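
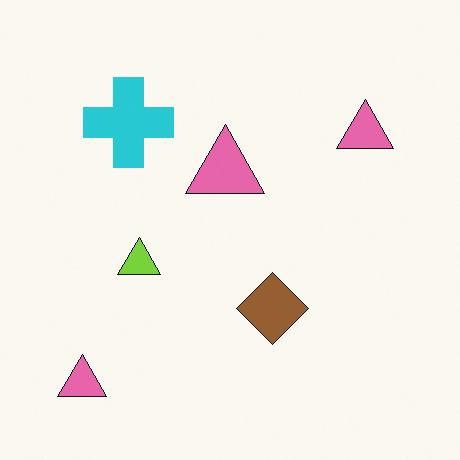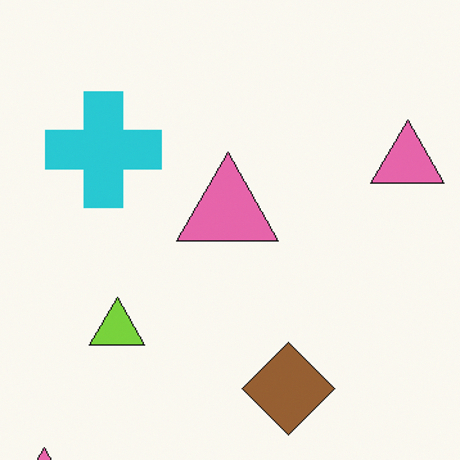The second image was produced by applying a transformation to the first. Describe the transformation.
The second image is the first cropped to a modestly smaller region and rescaled.

The visible shapes are larger and the field of view is narrower; shapes near the original edges may be partly or wholly outside the frame — a crop-and-rescale.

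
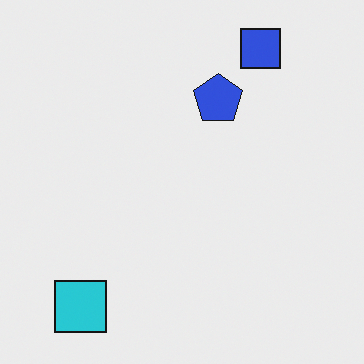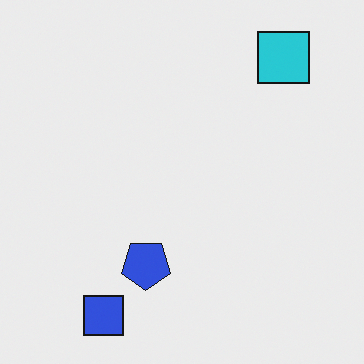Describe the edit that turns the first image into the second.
This is the original image rotated 180°.

The cyan square sits in the bottom-left of the first image and the top-right of the second — consistent with a whole-image 180° rotation.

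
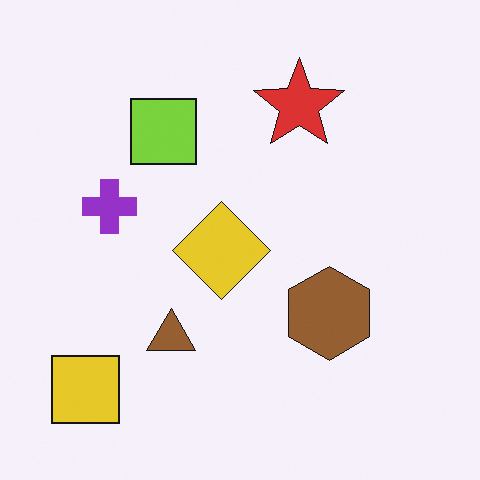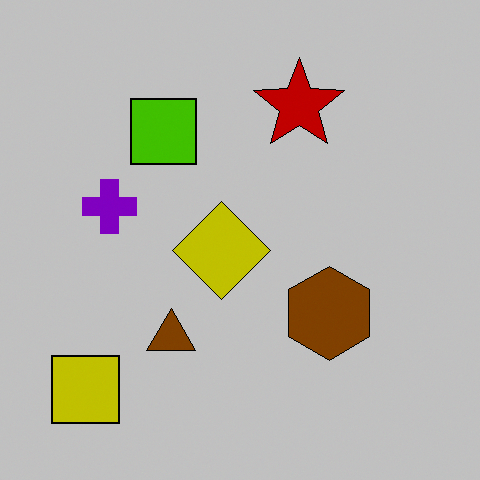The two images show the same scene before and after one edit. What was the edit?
It was aggressively posterized.

Each flat color has snapped to a coarser quantized level — most visibly, the near-white background has dropped to a flat grey.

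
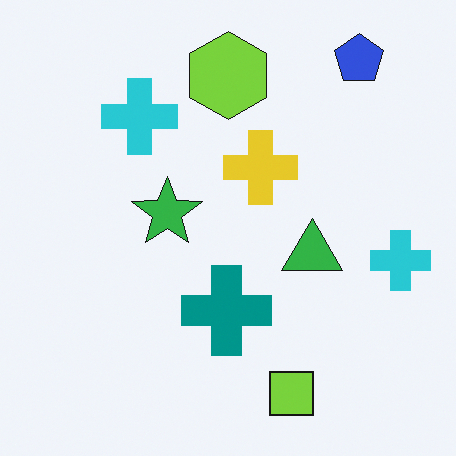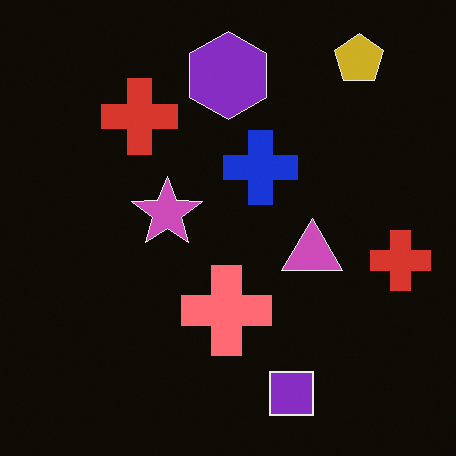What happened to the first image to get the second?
This is the original image color-inverted (negative).

The light background has become dark and every shape's color is its complement — a photographic negative.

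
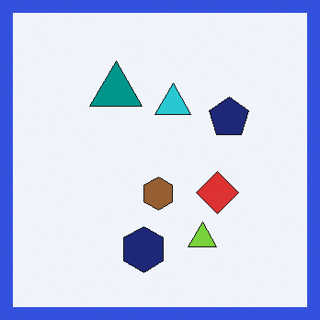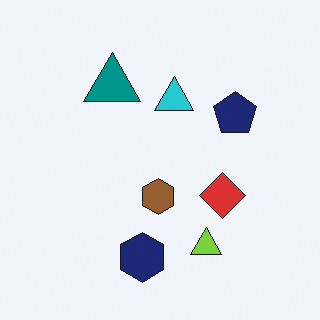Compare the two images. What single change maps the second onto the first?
Framed with a blue border.

A solid blue frame runs around the edge of the first image, with the content slightly shrunk inside it.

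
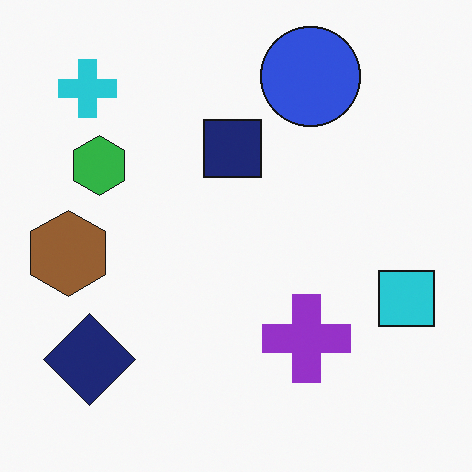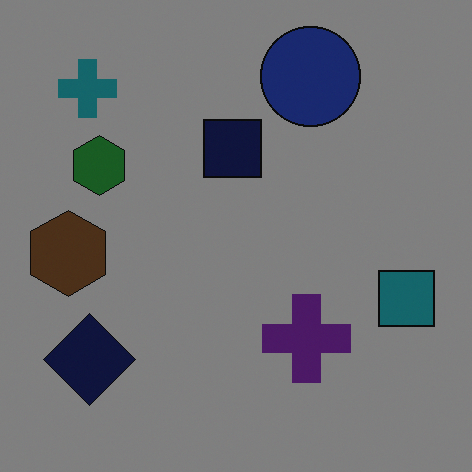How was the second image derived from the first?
This is the original image noticeably darkened.

Every pixel — background and shapes alike — is uniformly darkened.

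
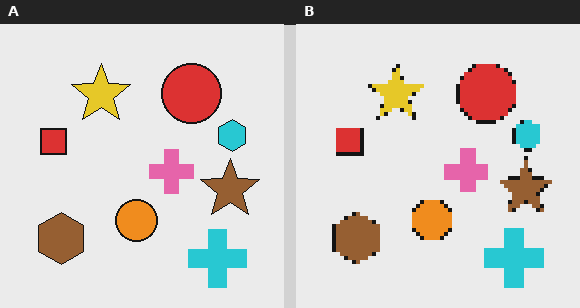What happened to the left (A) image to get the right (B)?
Lightly pixelated (a mild mosaic effect).

Shapes are reduced to large square blocks; fine edges and outlines are lost — a downscale-then-upscale (mosaic) effect.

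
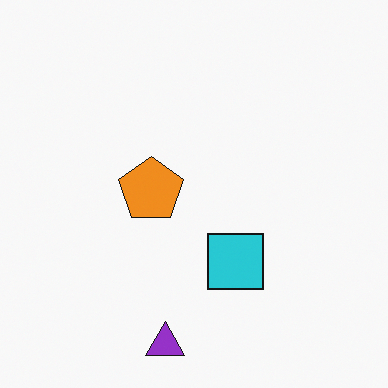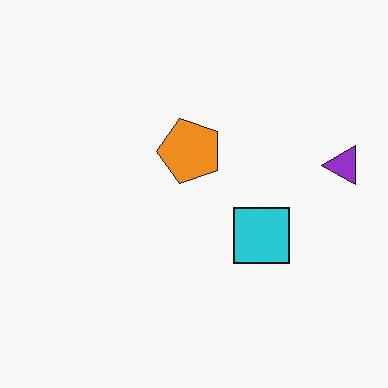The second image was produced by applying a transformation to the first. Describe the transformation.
It was transposed (reflected across the top-left ↔ bottom-right diagonal).

Shapes have swapped their row and column positions — what was in the top-right is now in the bottom-left — a diagonal reflection.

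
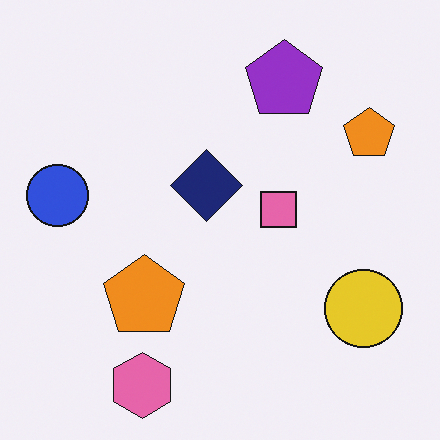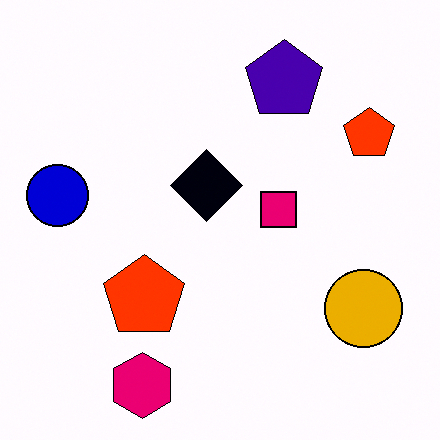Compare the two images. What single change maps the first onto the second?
The transformation is: boosted in contrast.

Tones are pushed away from mid-grey across the whole image — a global contrast change.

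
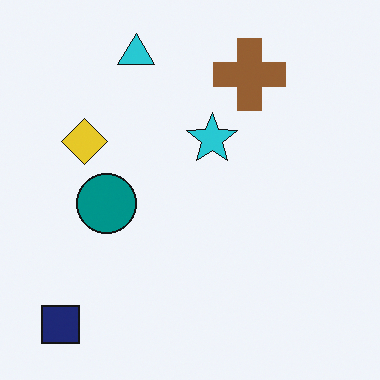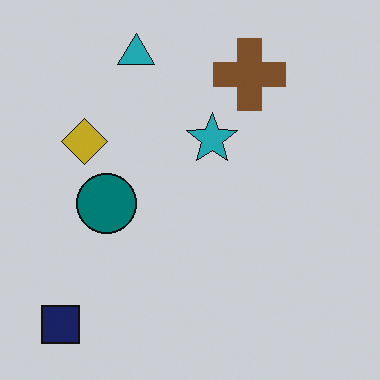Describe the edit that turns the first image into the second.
The transformation is: darkened a little.

Every pixel — background and shapes alike — is uniformly darkened.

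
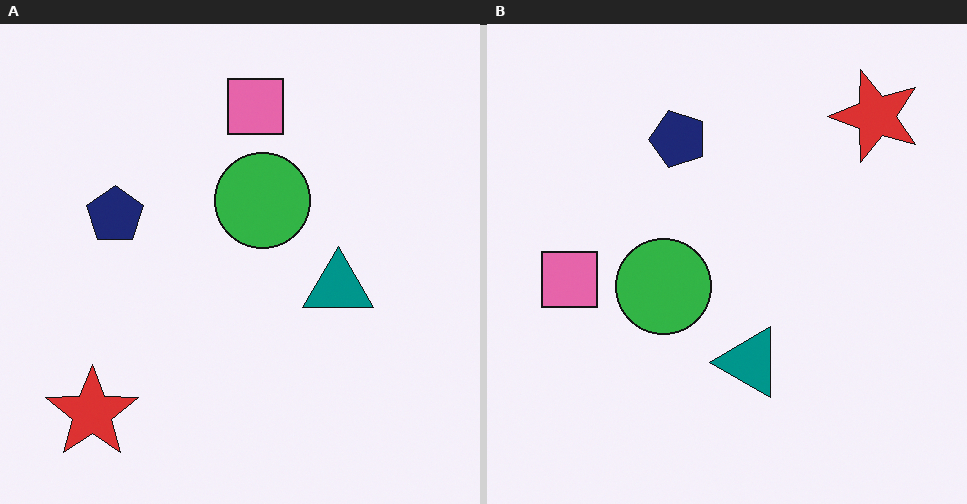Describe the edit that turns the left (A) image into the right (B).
The image was transposed (reflected across the top-left ↔ bottom-right diagonal).

Shapes have swapped their row and column positions — what was in the top-right is now in the bottom-left — a diagonal reflection.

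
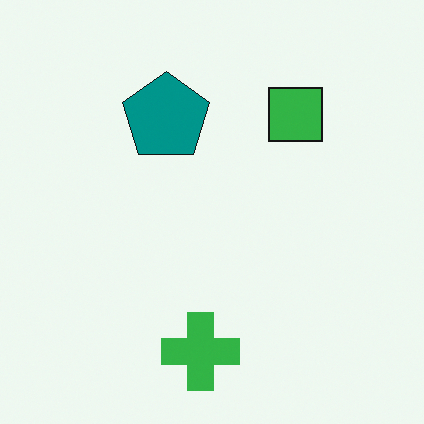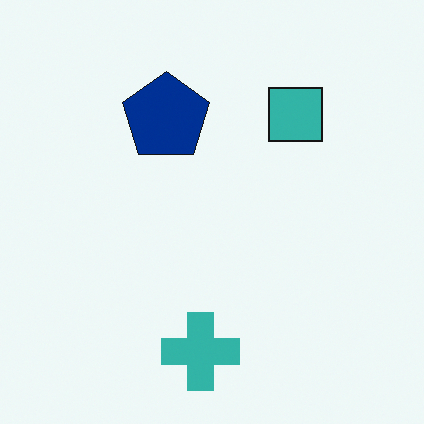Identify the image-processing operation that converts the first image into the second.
It was hue-shifted slightly.

Every shape's color has rotated by the same amount around the hue wheel — a uniform hue shift.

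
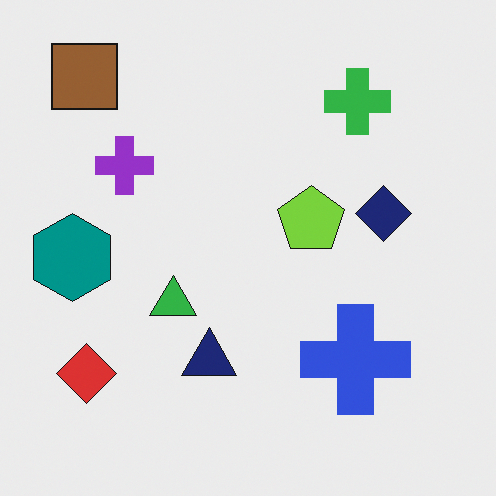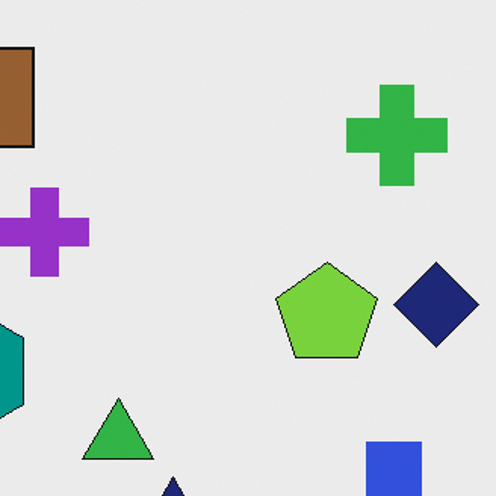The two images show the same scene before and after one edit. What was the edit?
The transformation is: cropped slightly and scaled back up.

The visible shapes are larger and the field of view is narrower; shapes near the original edges may be partly or wholly outside the frame — a crop-and-rescale.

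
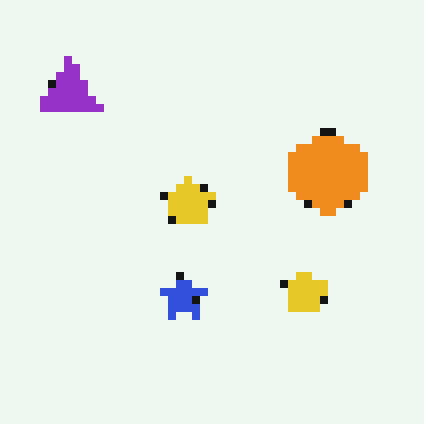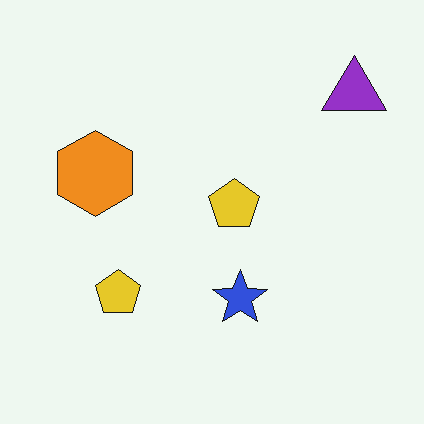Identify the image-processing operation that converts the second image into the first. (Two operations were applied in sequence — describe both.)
Flipped horizontally (left ↔ right), then pixelated into visible square blocks.

The purple triangle is in the top-right of the second image and the top-left of the first — shapes on opposite sides of the vertical midline have swapped in a mirror flip. Shapes are reduced to large square blocks; fine edges and outlines are lost — a downscale-then-upscale (mosaic) effect.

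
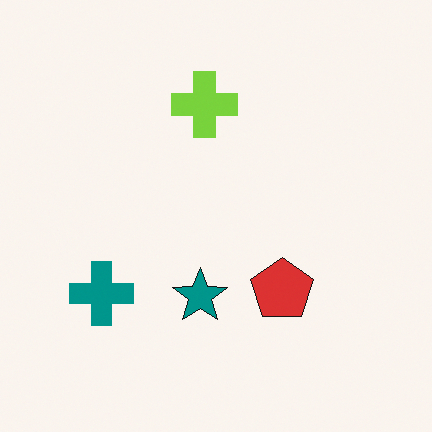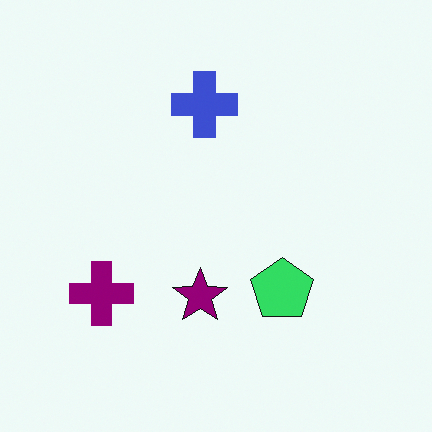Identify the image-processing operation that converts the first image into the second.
The second image is the first hue-shifted through roughly a third of the color wheel.

Every shape's color has rotated by the same amount around the hue wheel — a uniform hue shift.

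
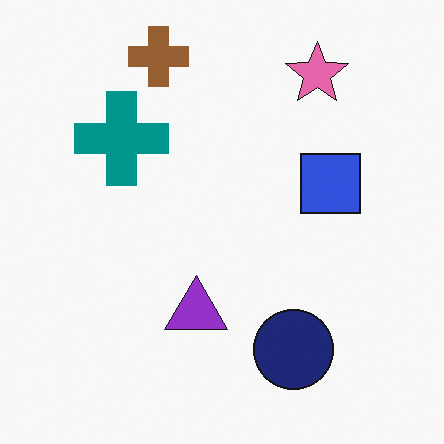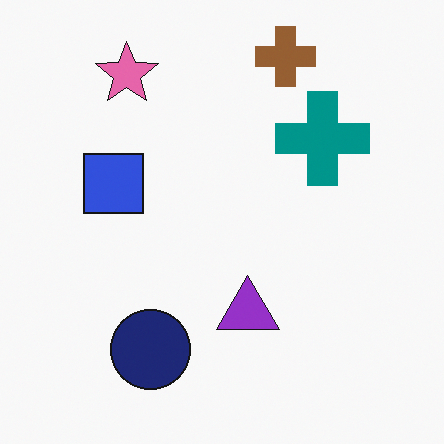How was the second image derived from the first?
The image was flipped horizontally (left ↔ right).

The blue square is in the right of the first image and the left of the second — shapes on opposite sides of the vertical midline have swapped in a mirror flip.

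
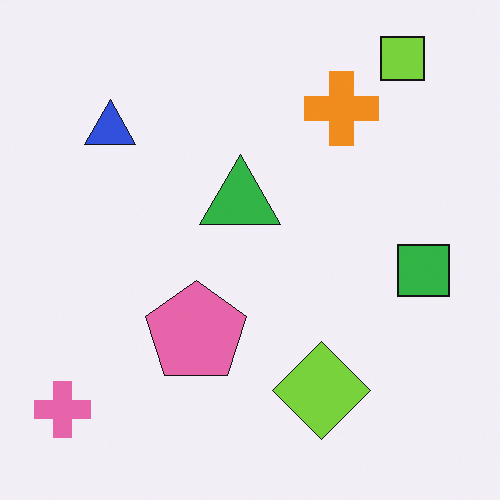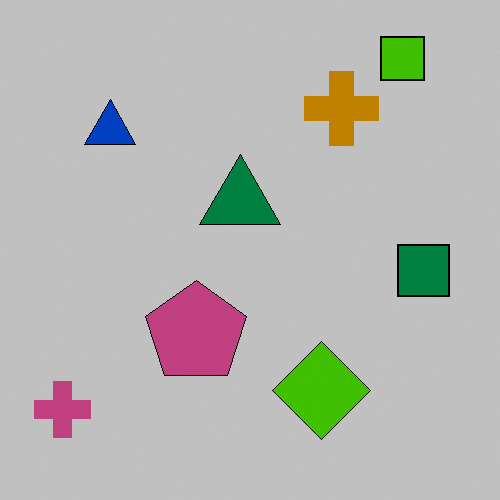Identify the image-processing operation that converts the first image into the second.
This is the original image heavily posterized to just a handful of flat colors.

Each flat color has snapped to a coarser quantized level — most visibly, the near-white background has dropped to a flat grey.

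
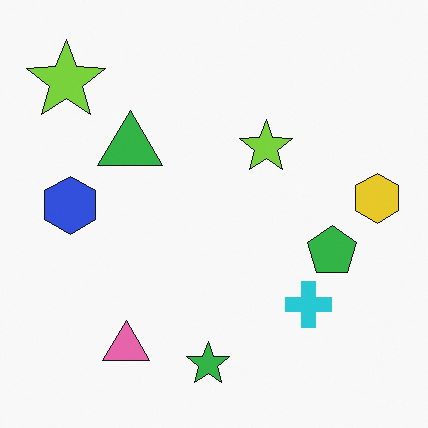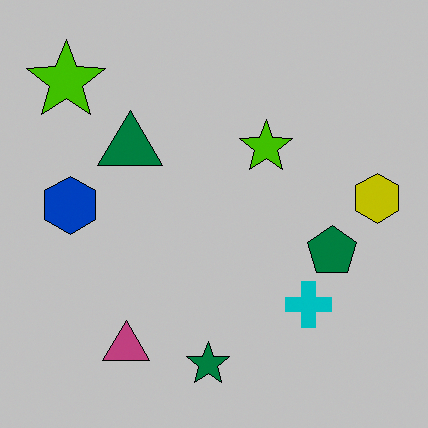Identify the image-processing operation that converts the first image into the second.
It was heavily posterized to just a handful of flat colors.

Each flat color has snapped to a coarser quantized level — most visibly, the near-white background has dropped to a flat grey.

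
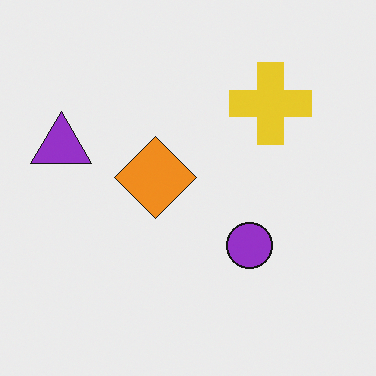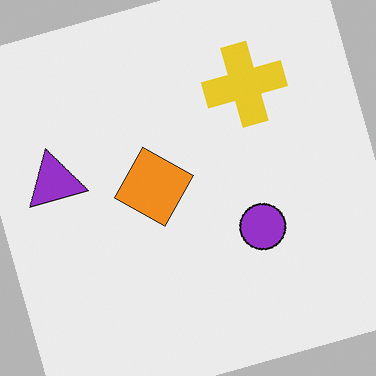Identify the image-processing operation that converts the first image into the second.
Rotated counter-clockwise by a moderate amount.

Every shape is tilted by the same angle and the image corners show triangular fill wedges — a whole-image rotation by a non-right angle.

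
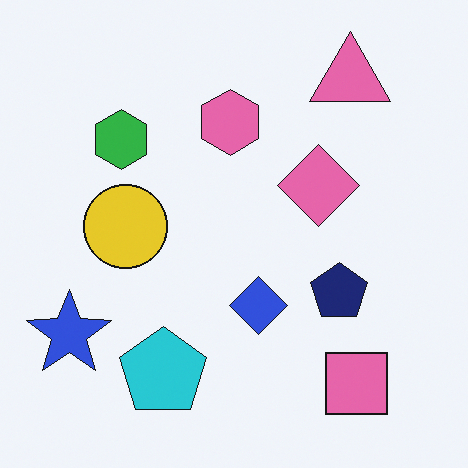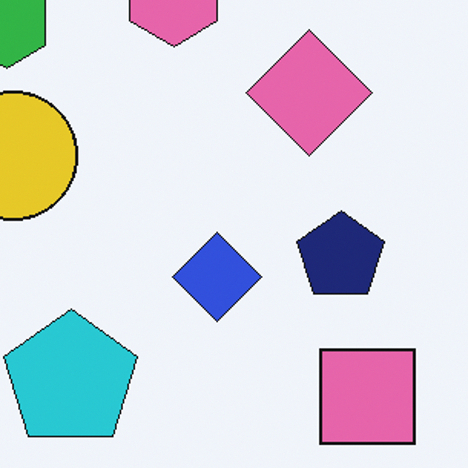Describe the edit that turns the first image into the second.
Cropped slightly and scaled back up.

The visible shapes are larger and the field of view is narrower; shapes near the original edges may be partly or wholly outside the frame — a crop-and-rescale.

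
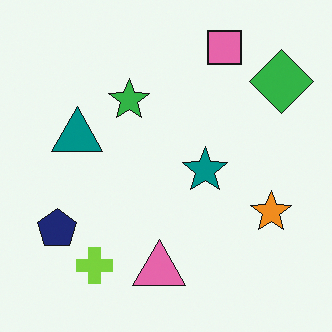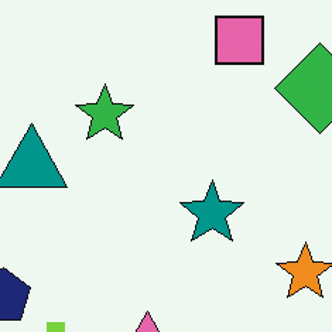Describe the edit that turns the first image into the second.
The image was cropped slightly and scaled back up.

The visible shapes are larger and the field of view is narrower; shapes near the original edges may be partly or wholly outside the frame — a crop-and-rescale.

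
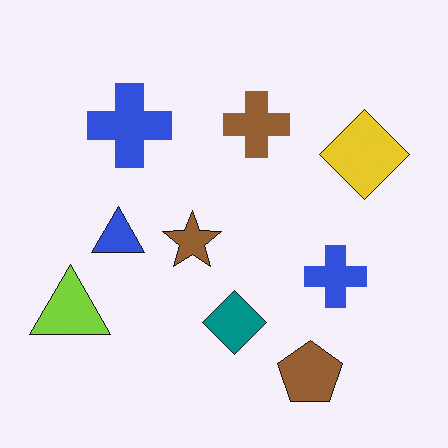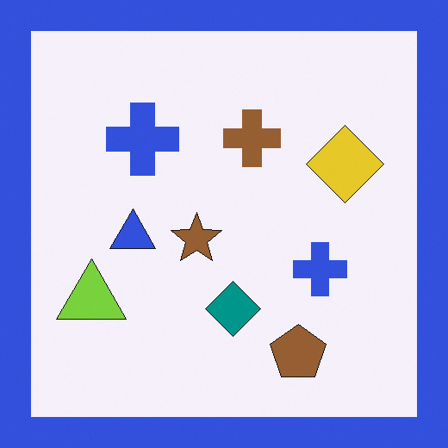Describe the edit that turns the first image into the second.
Framed with a blue border.

A solid blue frame runs around the edge of the second image, with the content slightly shrunk inside it.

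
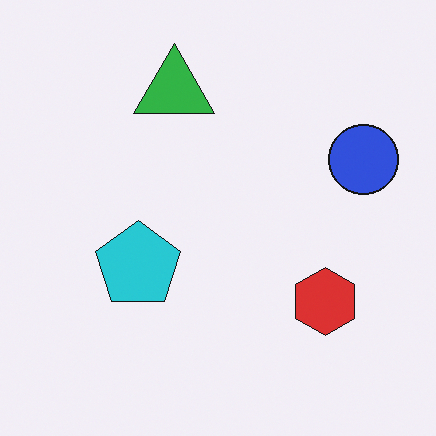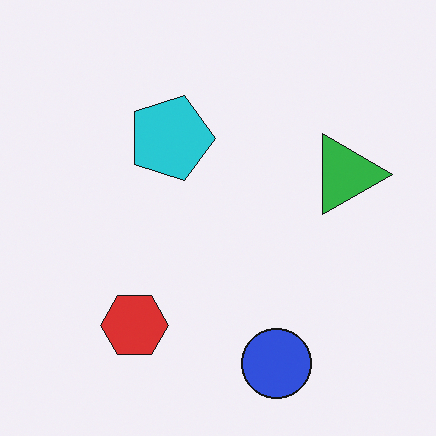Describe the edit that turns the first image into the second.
The transformation is: rotated 90° clockwise.

The blue circle sits in the right of the first image and the bottom of the second — consistent with a whole-image 90° clockwise rotation.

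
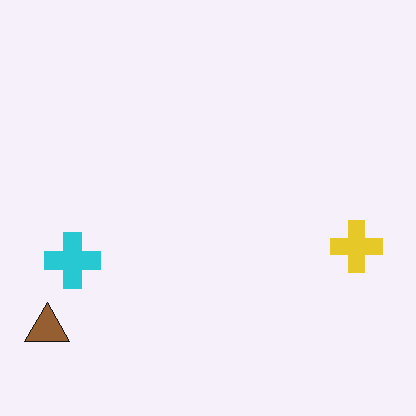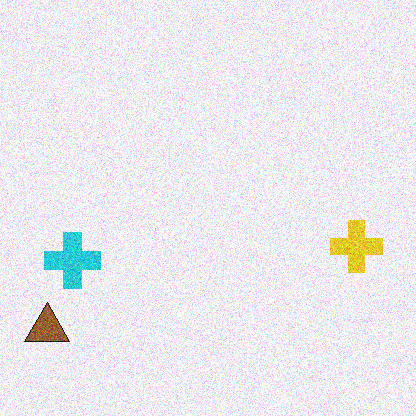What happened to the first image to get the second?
Degraded with moderate additive noise.

Random speckle covers the whole image, including the flat background.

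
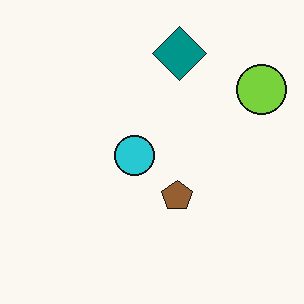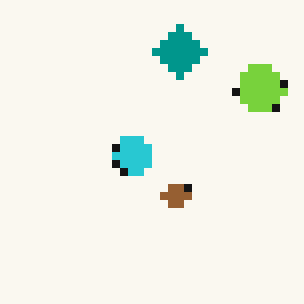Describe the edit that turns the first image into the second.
This is the original image moderately pixelated.

Shapes are reduced to large square blocks; fine edges and outlines are lost — a downscale-then-upscale (mosaic) effect.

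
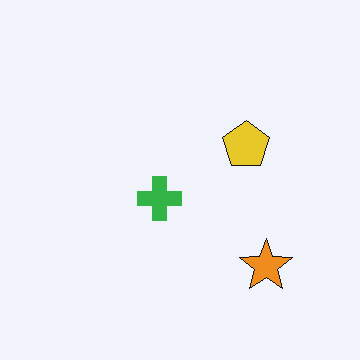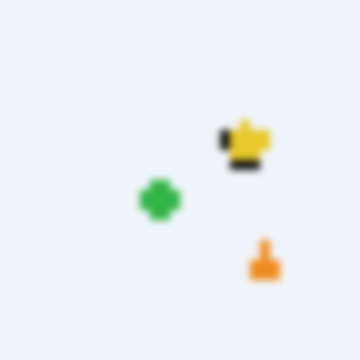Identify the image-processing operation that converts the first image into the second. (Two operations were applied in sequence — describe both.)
It was coarsely pixelated, then noticeably gaussian-blurred.

Shapes are reduced to large square blocks; fine edges and outlines are lost — a downscale-then-upscale (mosaic) effect. Shape edges and outlines are uniformly softened across the whole image.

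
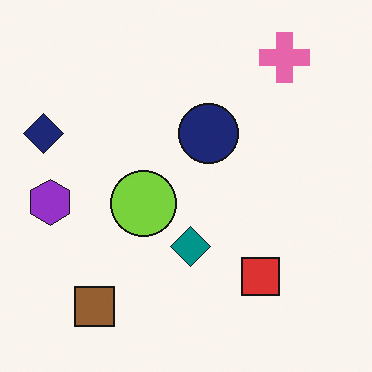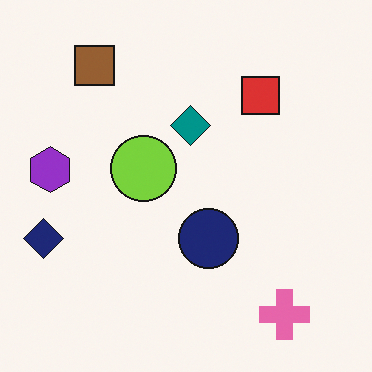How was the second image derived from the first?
The second image is the first flipped vertically (top ↔ bottom).

The pink cross is in the top-right of the first image and the bottom-right of the second — shapes on opposite sides of the horizontal midline have swapped in a mirror flip.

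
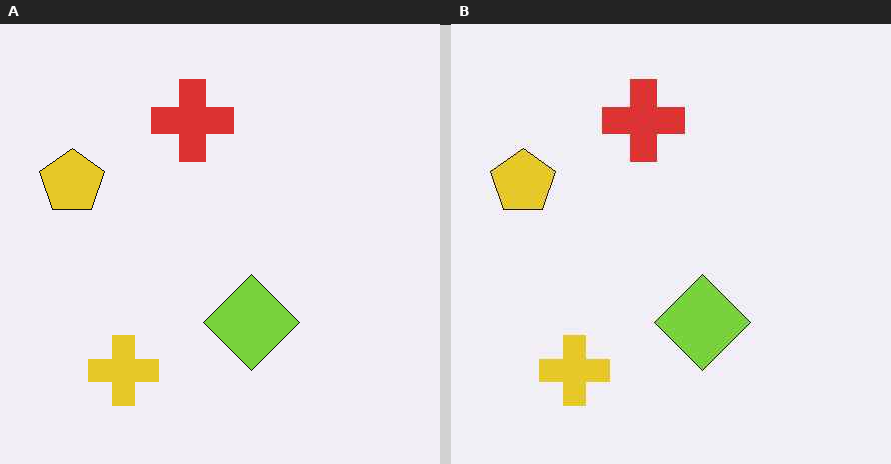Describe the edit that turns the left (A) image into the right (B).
The image was JPEG-compressed with visible artifacts.

Blocky 8×8 compression artifacts appear around shape edges and the flat background shows ringing — characteristic JPEG degradation.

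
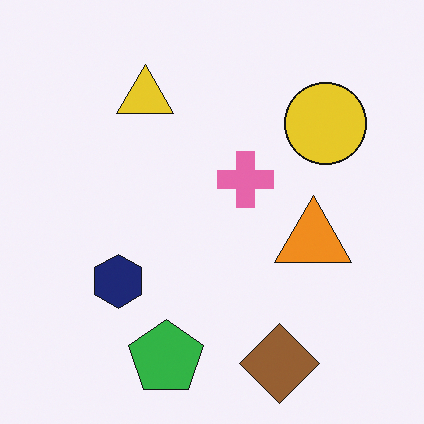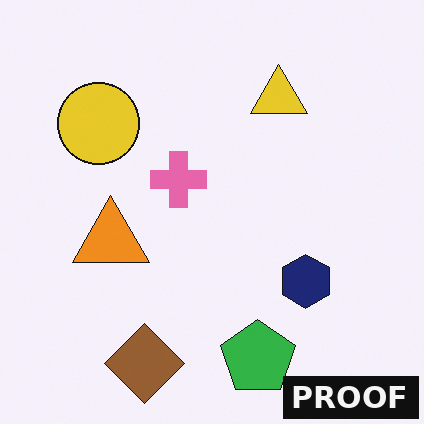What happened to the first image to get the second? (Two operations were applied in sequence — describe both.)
The transformation is: flipped horizontally (left ↔ right), then watermarked with the text "PROOF" in the lower-right corner.

The yellow circle is in the top-right of the first image and the top-left of the second — shapes on opposite sides of the vertical midline have swapped in a mirror flip. A dark label reading "PROOF" appears in the lower-right corner.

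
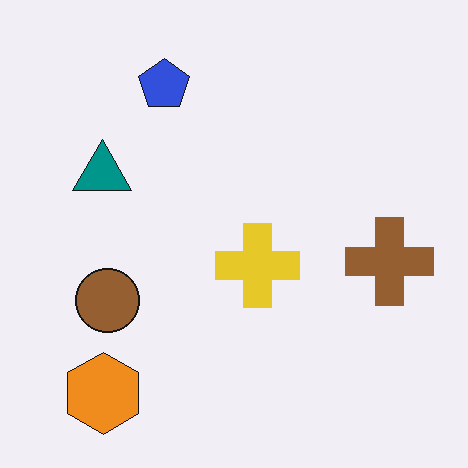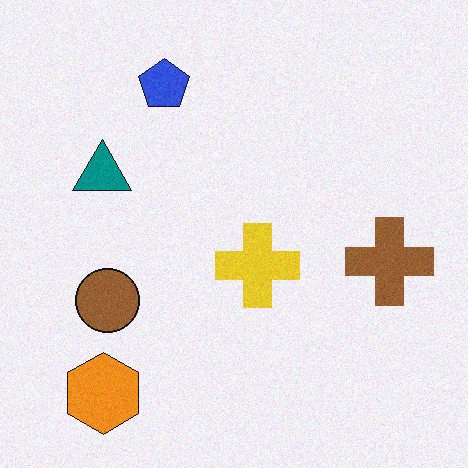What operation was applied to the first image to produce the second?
This is the original image degraded with light additive noise.

Random speckle covers the whole image, including the flat background.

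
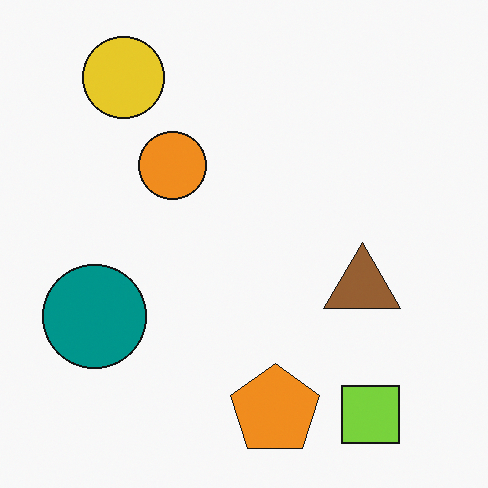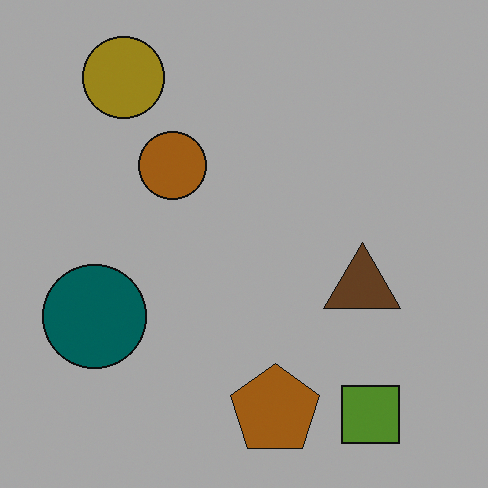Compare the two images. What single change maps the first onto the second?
Noticeably darkened.

Every pixel — background and shapes alike — is uniformly darkened.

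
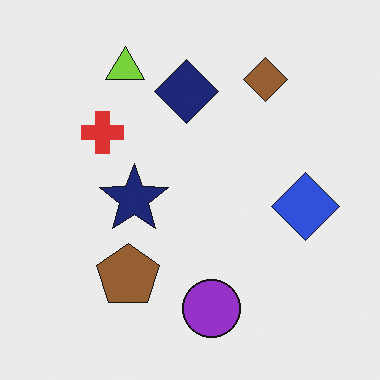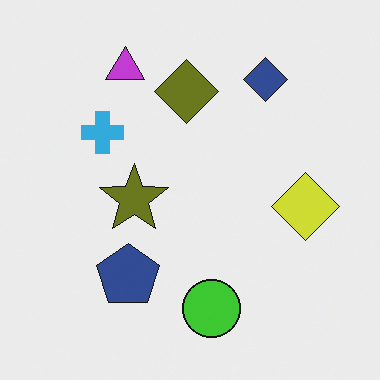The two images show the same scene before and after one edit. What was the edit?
Hue-shifted through roughly half the color wheel.

Every shape's color has rotated by the same amount around the hue wheel — a uniform hue shift.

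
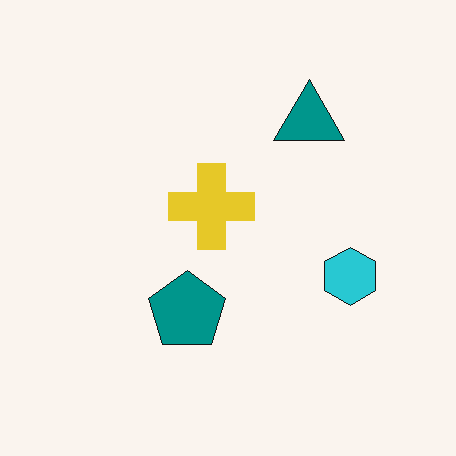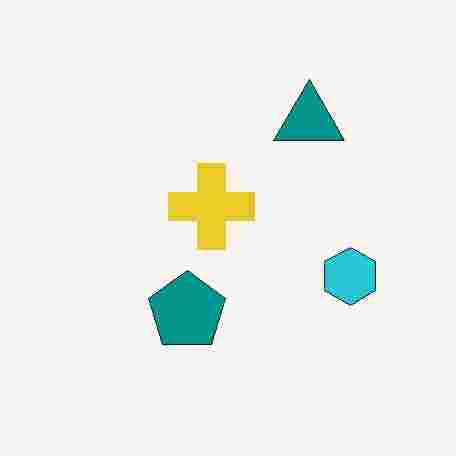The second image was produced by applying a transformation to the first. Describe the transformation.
Degraded with heavy JPEG compression.

Blocky 8×8 compression artifacts appear around shape edges and the flat background shows ringing — characteristic JPEG degradation.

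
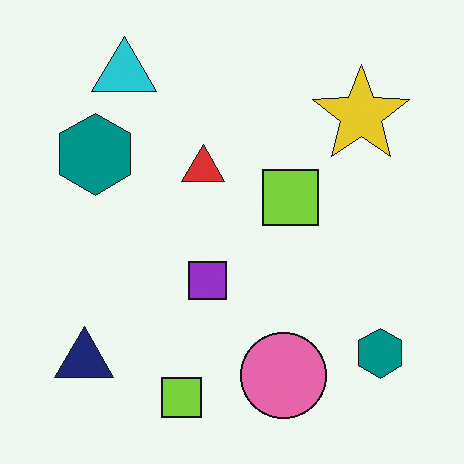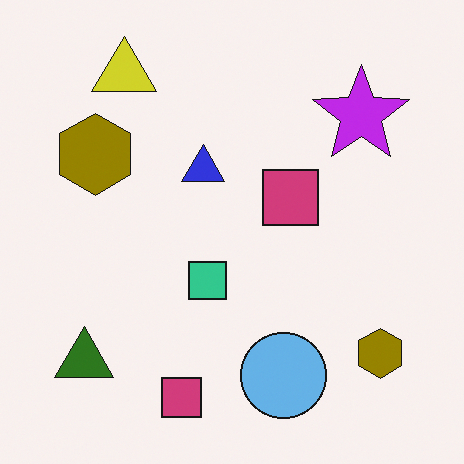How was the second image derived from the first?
It was hue-shifted through roughly half the color wheel.

Every shape's color has rotated by the same amount around the hue wheel — a uniform hue shift.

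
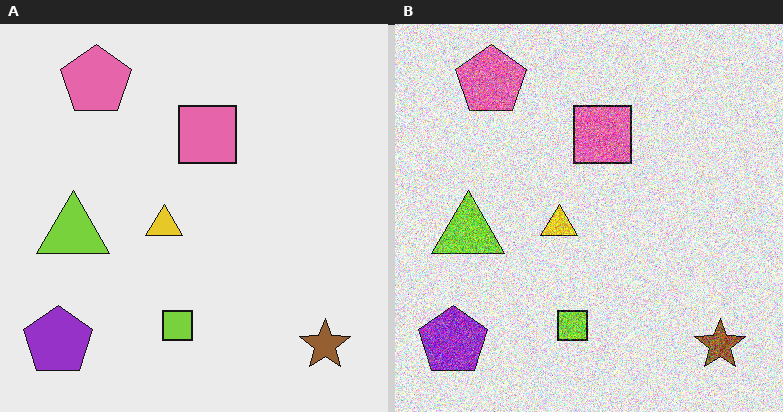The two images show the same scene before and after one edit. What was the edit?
This is the original image degraded with heavy additive noise.

Random speckle covers the whole image, including the flat background.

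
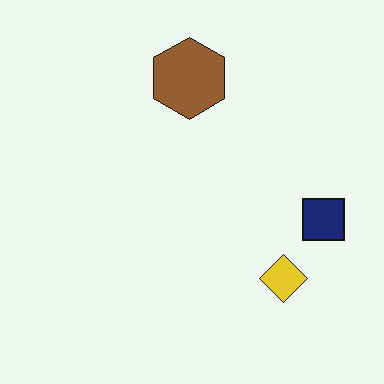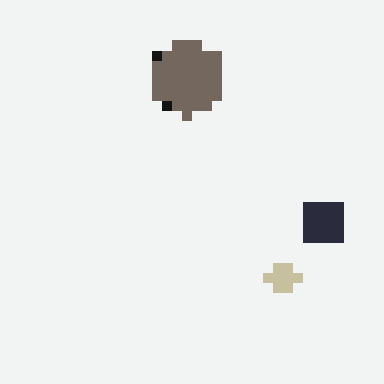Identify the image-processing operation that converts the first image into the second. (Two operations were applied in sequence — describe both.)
The second image is the first made much more muted (saturation change), then coarsely pixelated.

All colors are more muted and greyish — a global saturation change. Shapes are reduced to large square blocks; fine edges and outlines are lost — a downscale-then-upscale (mosaic) effect.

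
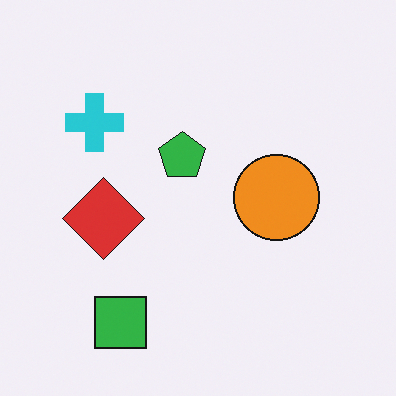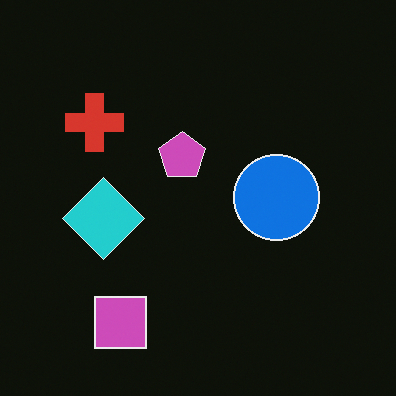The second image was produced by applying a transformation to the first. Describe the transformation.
The transformation is: color-inverted (negative).

The light background has become dark and every shape's color is its complement — a photographic negative.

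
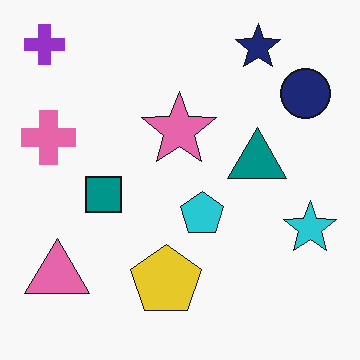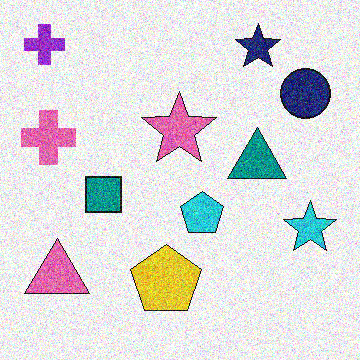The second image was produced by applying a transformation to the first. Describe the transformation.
Degraded with strong gaussian noise.

Random speckle covers the whole image, including the flat background.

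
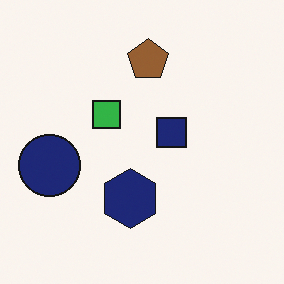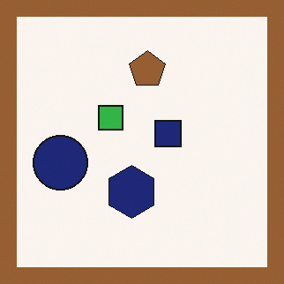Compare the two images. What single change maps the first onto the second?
The transformation is: framed with a brown border.

A solid brown frame runs around the edge of the second image, with the content slightly shrunk inside it.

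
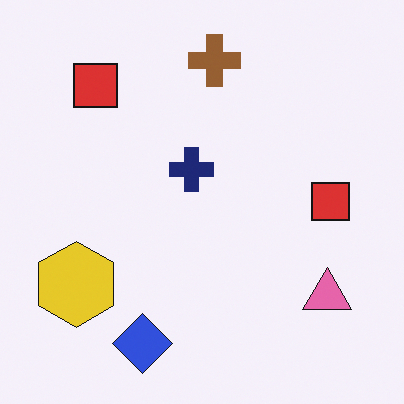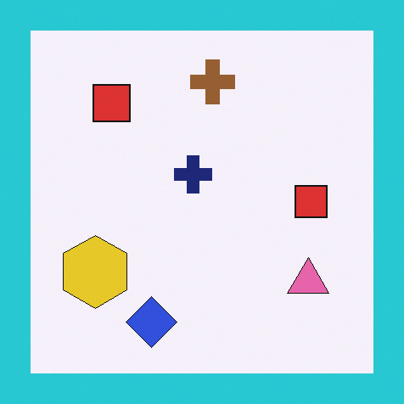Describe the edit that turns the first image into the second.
The image was framed with a cyan border.

A solid cyan frame runs around the edge of the second image, with the content slightly shrunk inside it.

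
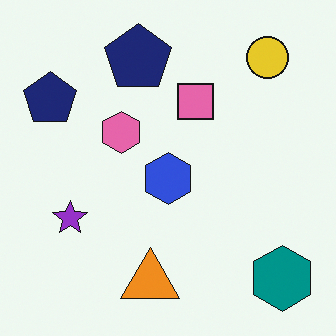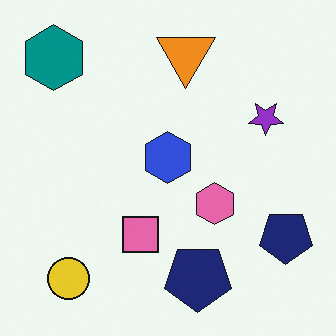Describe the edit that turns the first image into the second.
It was rotated 180°.

The teal hexagon sits in the bottom-right of the first image and the top-left of the second — consistent with a whole-image 180° rotation.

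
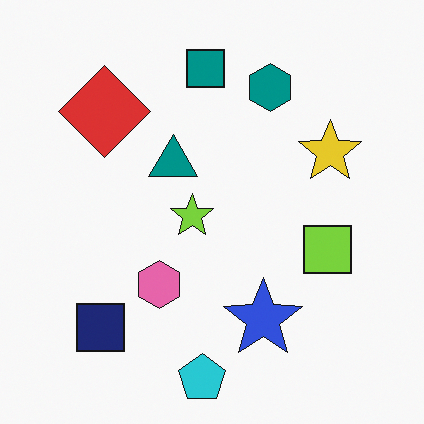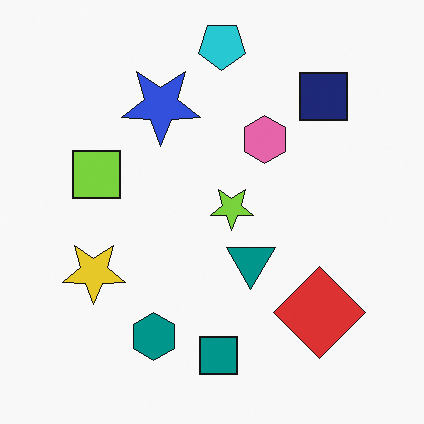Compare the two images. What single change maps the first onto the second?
The image was rotated 180°.

The cyan pentagon sits in the bottom of the first image and the top of the second — consistent with a whole-image 180° rotation.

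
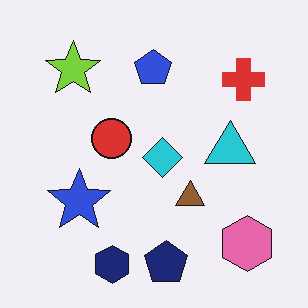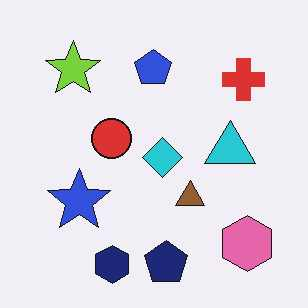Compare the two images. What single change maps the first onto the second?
JPEG-compressed with visible artifacts.

Blocky 8×8 compression artifacts appear around shape edges and the flat background shows ringing — characteristic JPEG degradation.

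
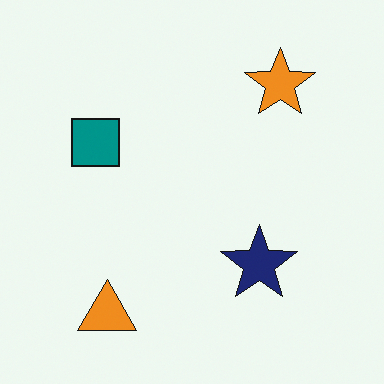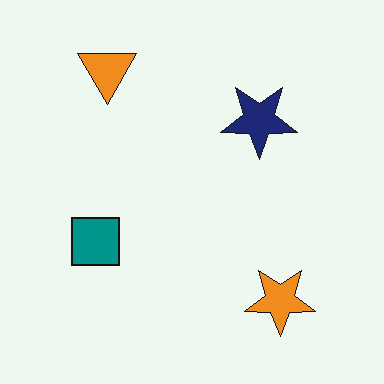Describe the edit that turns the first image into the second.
The image was flipped vertically (top ↔ bottom).

The orange triangle is in the bottom-left of the first image and the top-left of the second — shapes on opposite sides of the horizontal midline have swapped in a mirror flip.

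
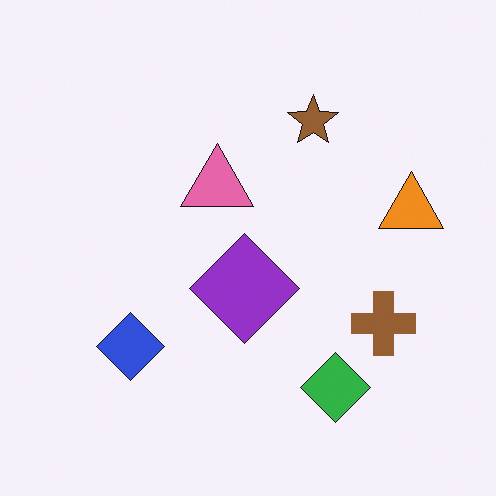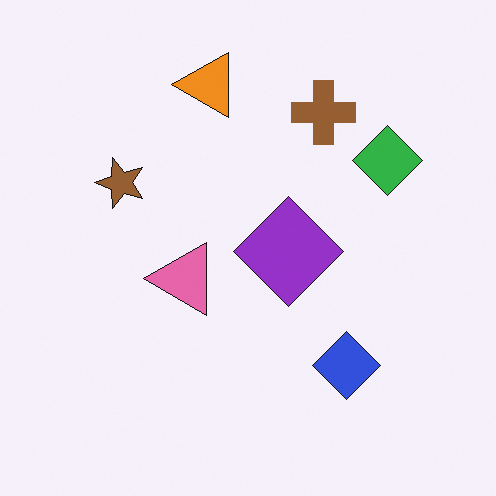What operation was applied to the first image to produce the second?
This is the original image rotated 90° counter-clockwise.

The orange triangle sits in the right of the first image and the top of the second — consistent with a whole-image 90° counter-clockwise rotation.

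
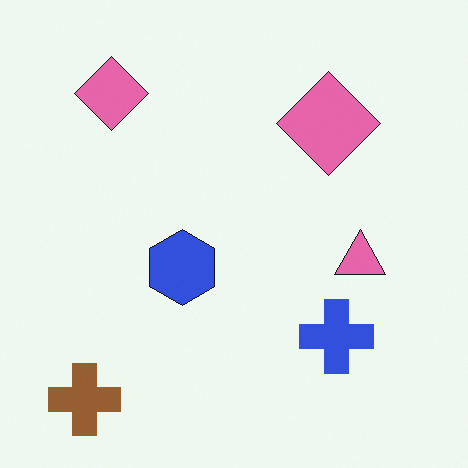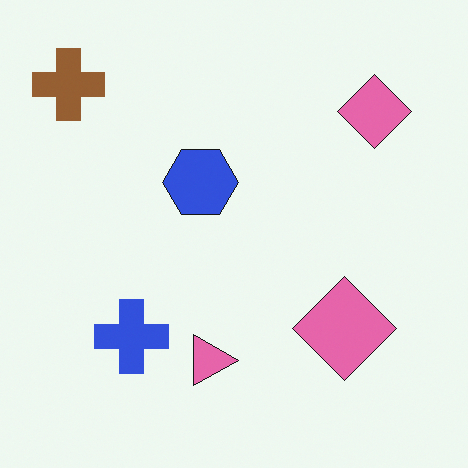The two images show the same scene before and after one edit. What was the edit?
This is the original image rotated 90° clockwise.

The brown cross sits in the bottom-left of the first image and the top-left of the second — consistent with a whole-image 90° clockwise rotation.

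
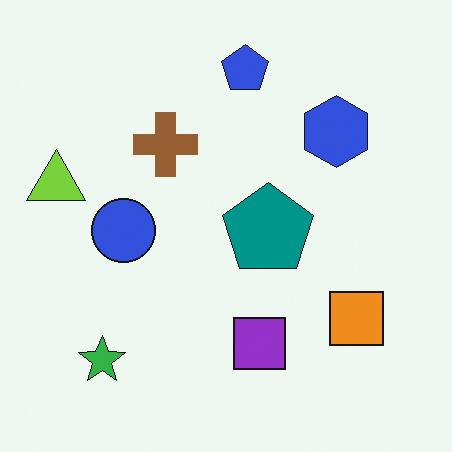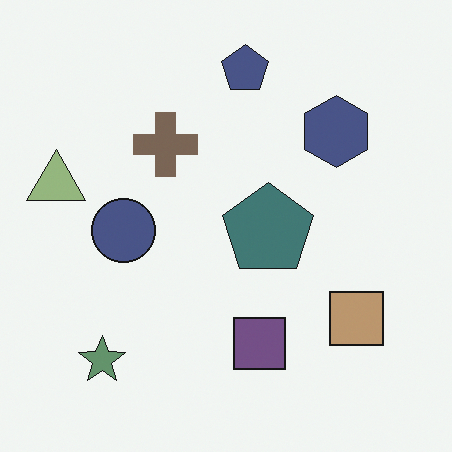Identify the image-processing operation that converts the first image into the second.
This is the original image made much more muted (saturation change).

All colors are more muted and greyish — a global saturation change.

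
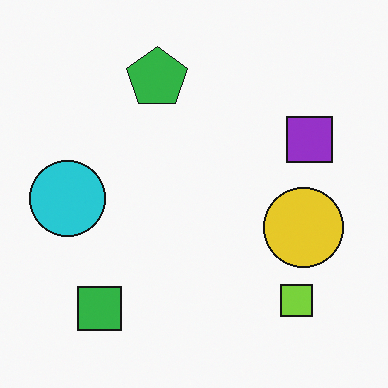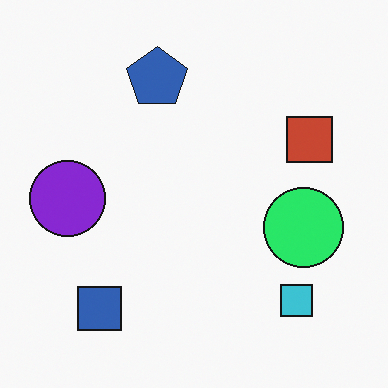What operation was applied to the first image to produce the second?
It was hue-shifted through roughly a third of the color wheel.

Every shape's color has rotated by the same amount around the hue wheel — a uniform hue shift.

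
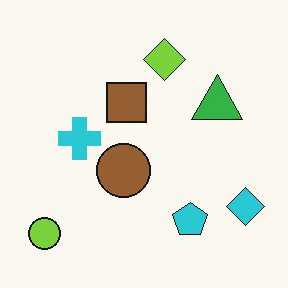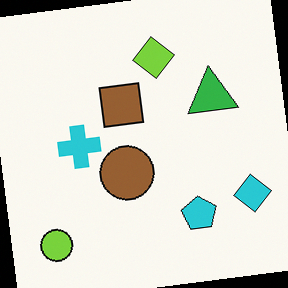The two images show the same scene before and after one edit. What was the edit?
The image was rotated counter-clockwise by a slight angle.

Every shape is tilted by the same angle and the image corners show triangular fill wedges — a whole-image rotation by a non-right angle.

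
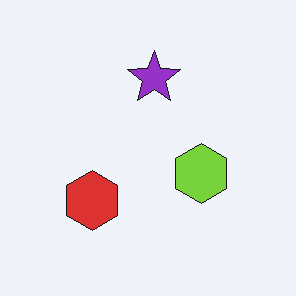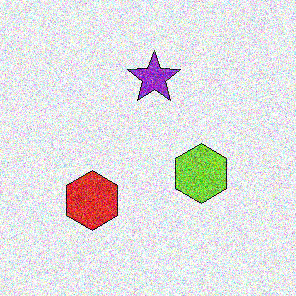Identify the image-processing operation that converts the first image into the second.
The second image is the first degraded with heavy additive noise.

Random speckle covers the whole image, including the flat background.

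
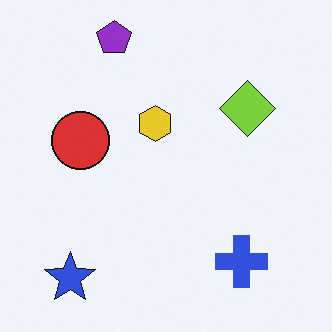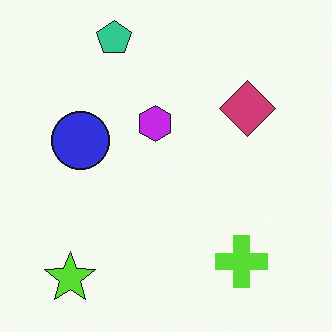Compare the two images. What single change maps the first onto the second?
This is the original image hue-shifted by a large amount.

Every shape's color has rotated by the same amount around the hue wheel — a uniform hue shift.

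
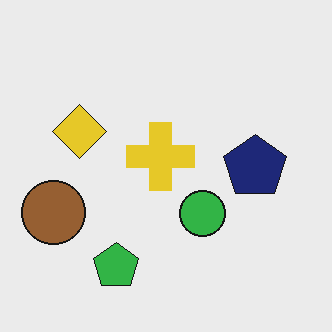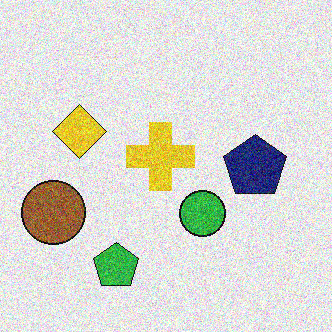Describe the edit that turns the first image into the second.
It was degraded with a thick layer of grain.

Random speckle covers the whole image, including the flat background.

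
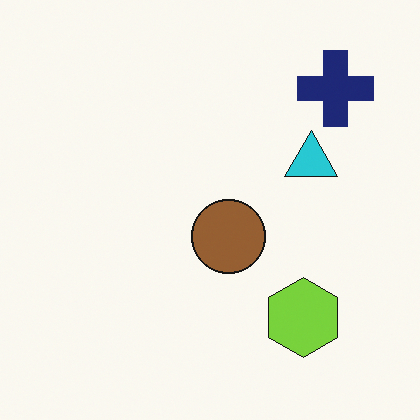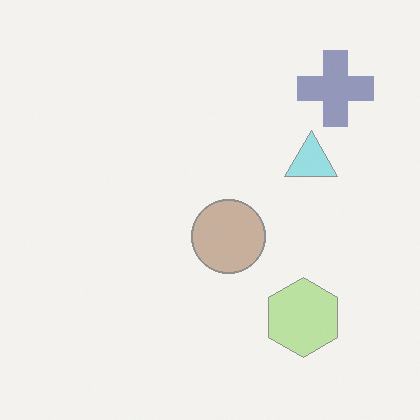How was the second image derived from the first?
Given much lower contrast.

Tones are pushed toward mid-grey across the whole image — a global contrast change.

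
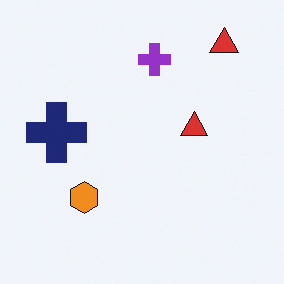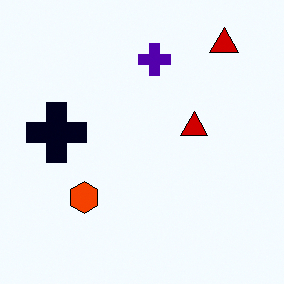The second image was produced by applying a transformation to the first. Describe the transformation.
The transformation is: given much higher contrast.

Tones are pushed away from mid-grey across the whole image — a global contrast change.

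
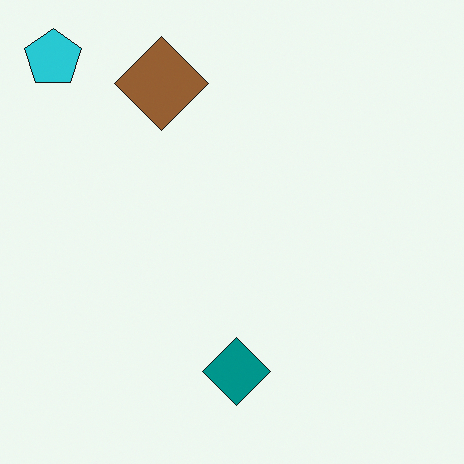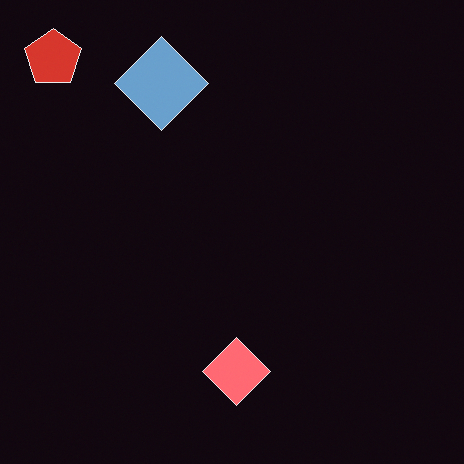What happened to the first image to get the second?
Color-inverted (negative).

The light background has become dark and every shape's color is its complement — a photographic negative.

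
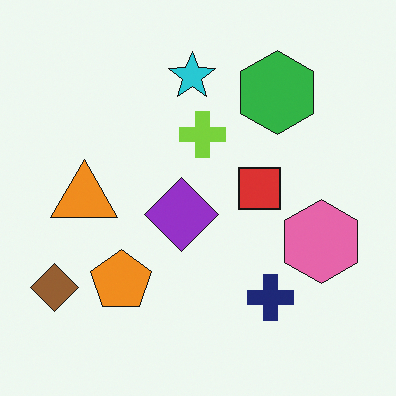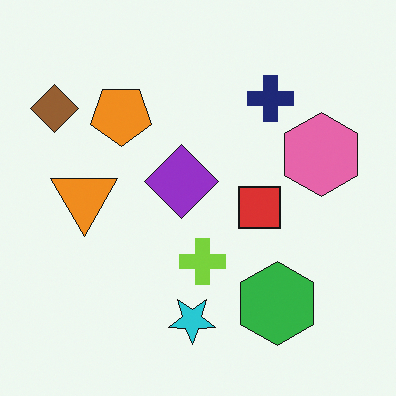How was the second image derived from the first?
The image was flipped vertically (top ↔ bottom).

The cyan star is in the top of the first image and the bottom of the second — shapes on opposite sides of the horizontal midline have swapped in a mirror flip.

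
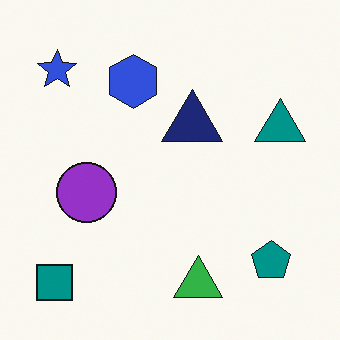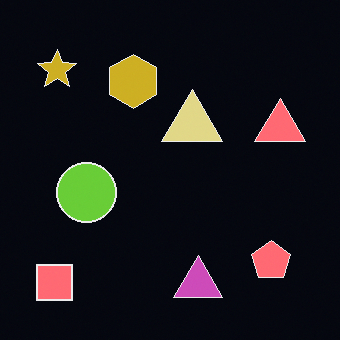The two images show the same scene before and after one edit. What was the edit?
It was color-inverted (negative).

The light background has become dark and every shape's color is its complement — a photographic negative.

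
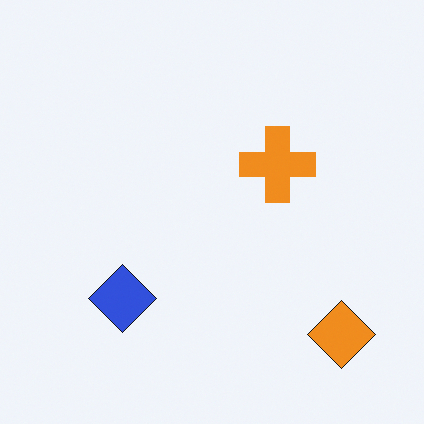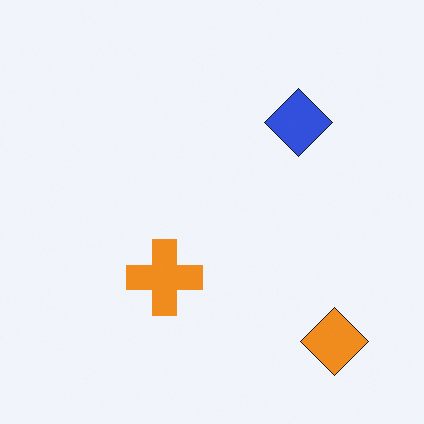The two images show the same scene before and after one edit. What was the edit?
It was transposed (reflected across the top-left ↔ bottom-right diagonal).

Shapes have swapped their row and column positions — what was in the top-right is now in the bottom-left — a diagonal reflection.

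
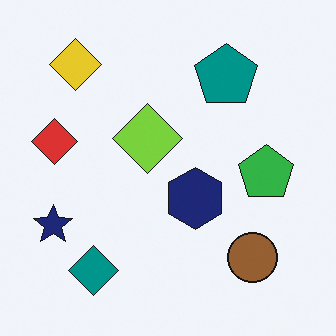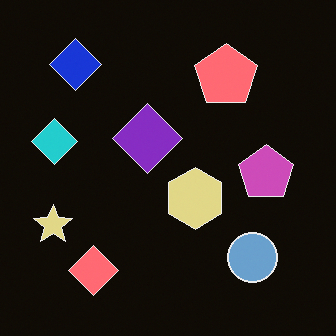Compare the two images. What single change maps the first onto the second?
It was color-inverted (negative).

The light background has become dark and every shape's color is its complement — a photographic negative.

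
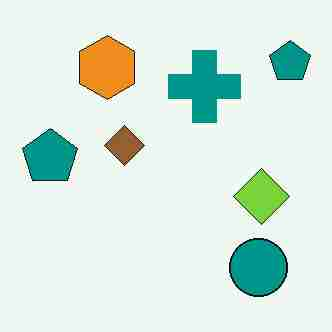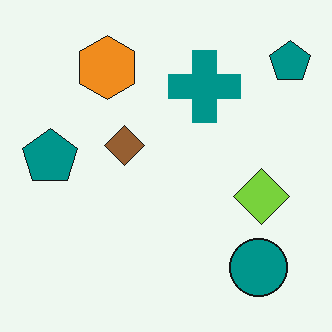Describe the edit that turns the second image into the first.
Degraded with heavy JPEG compression.

Blocky 8×8 compression artifacts appear around shape edges and the flat background shows ringing — characteristic JPEG degradation.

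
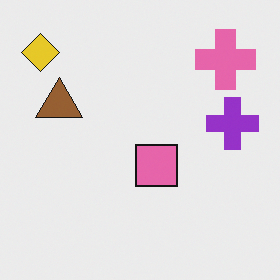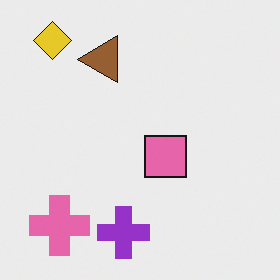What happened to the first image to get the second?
It was transposed (reflected across the top-left ↔ bottom-right diagonal).

Shapes have swapped their row and column positions — what was in the top-right is now in the bottom-left — a diagonal reflection.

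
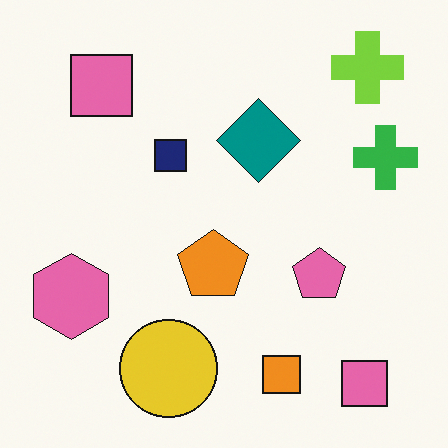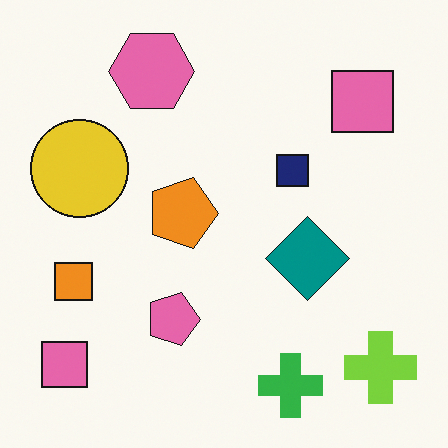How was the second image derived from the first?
The transformation is: rotated 90° clockwise.

The lime cross sits in the top-right of the first image and the bottom-right of the second — consistent with a whole-image 90° clockwise rotation.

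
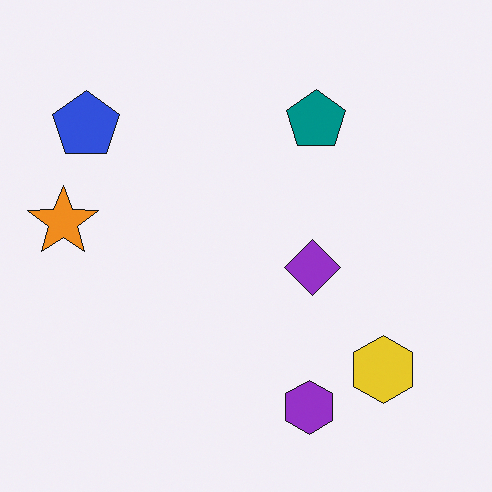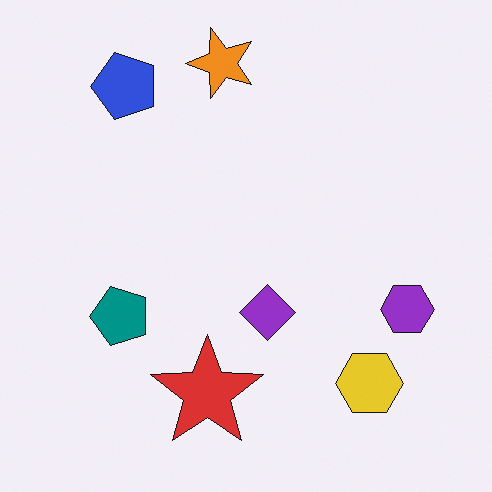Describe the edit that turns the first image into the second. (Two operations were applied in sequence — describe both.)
This is the original image transposed (reflected across the top-left ↔ bottom-right diagonal), then overlaid with an additional red star.

Shapes have swapped their row and column positions — what was in the top-right is now in the bottom-left — a diagonal reflection. A red star appears in the second image that is absent from the first.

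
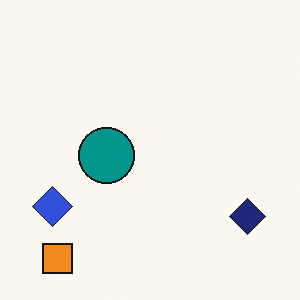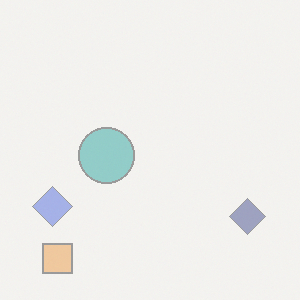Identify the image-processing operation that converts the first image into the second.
The transformation is: given much lower contrast.

Tones are pushed toward mid-grey across the whole image — a global contrast change.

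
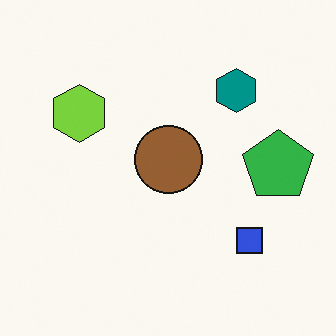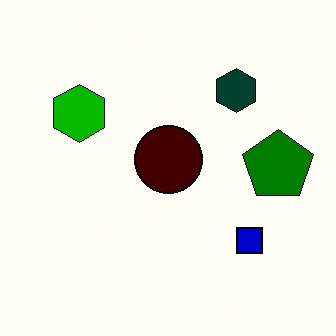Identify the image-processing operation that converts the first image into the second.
The second image is the first boosted in contrast.

Tones are pushed away from mid-grey across the whole image — a global contrast change.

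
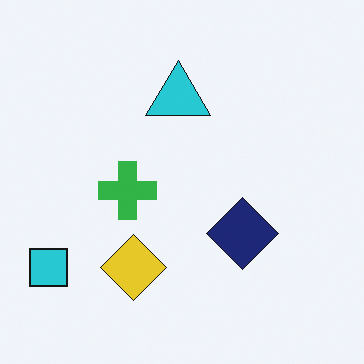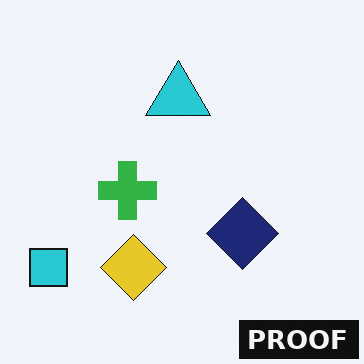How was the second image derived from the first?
This is the original image watermarked with the text "PROOF" in the lower-right corner.

A dark label reading "PROOF" appears in the lower-right corner.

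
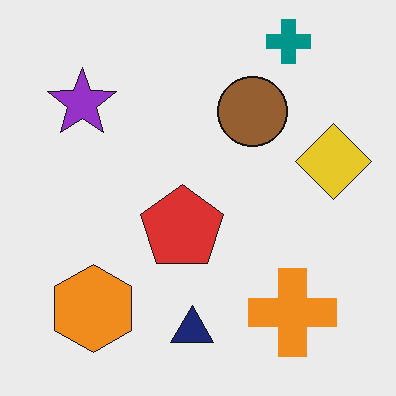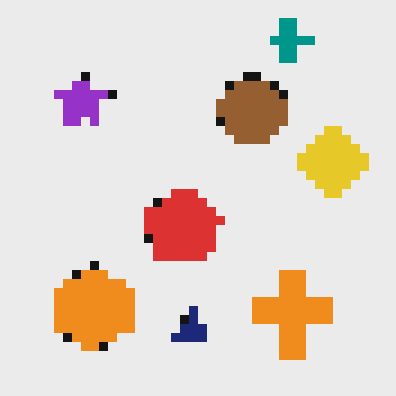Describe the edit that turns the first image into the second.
It was coarsely pixelated.

Shapes are reduced to large square blocks; fine edges and outlines are lost — a downscale-then-upscale (mosaic) effect.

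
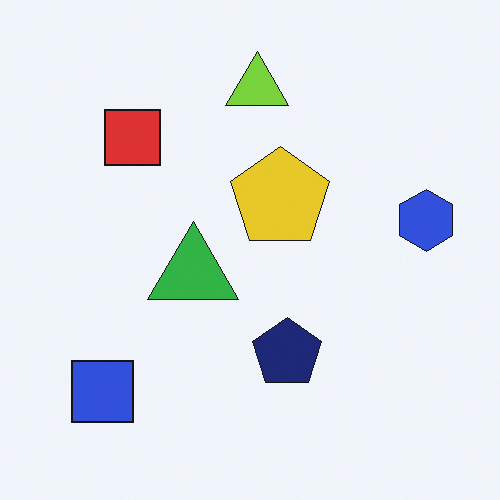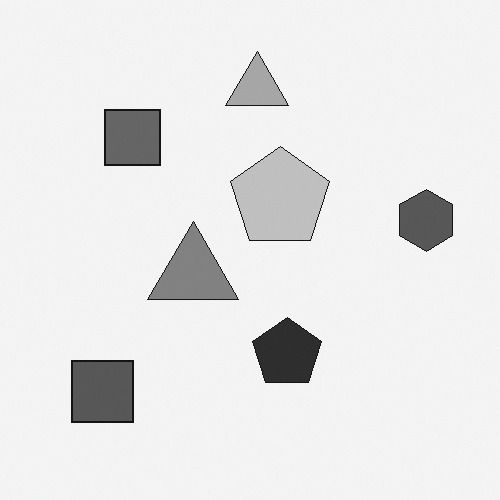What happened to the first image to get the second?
It was converted to grayscale.

All color is removed — every shape is now a shade of grey.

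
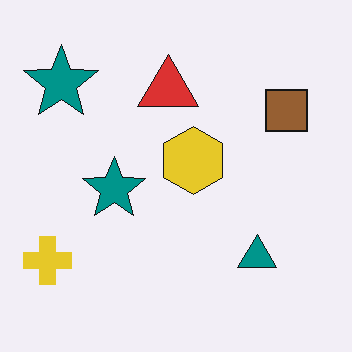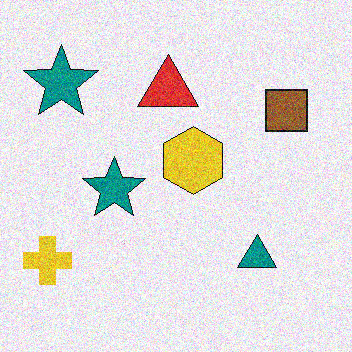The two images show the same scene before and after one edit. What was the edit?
The transformation is: degraded with visible gaussian noise.

Random speckle covers the whole image, including the flat background.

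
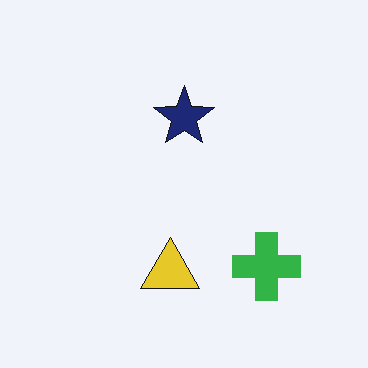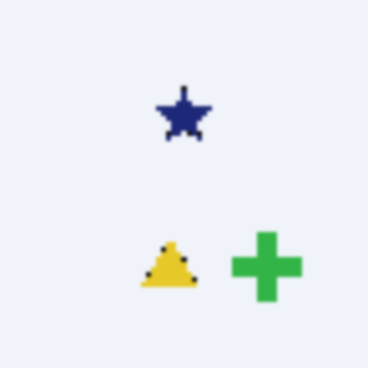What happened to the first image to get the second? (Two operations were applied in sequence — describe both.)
The image was lightly pixelated (a mild mosaic effect), then lightly blurred.

Shapes are reduced to large square blocks; fine edges and outlines are lost — a downscale-then-upscale (mosaic) effect. Shape edges and outlines are uniformly softened across the whole image.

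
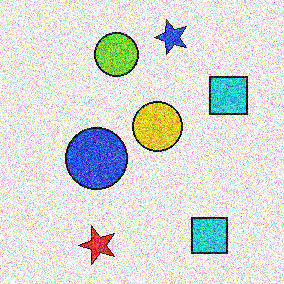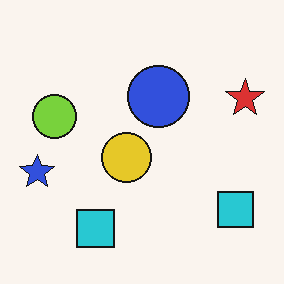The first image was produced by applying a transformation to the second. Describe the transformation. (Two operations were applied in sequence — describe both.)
It was transposed (reflected across the top-left ↔ bottom-right diagonal), then degraded with a thick layer of grain.

Shapes have swapped their row and column positions — what was in the top-right is now in the bottom-left — a diagonal reflection. Random speckle covers the whole image, including the flat background.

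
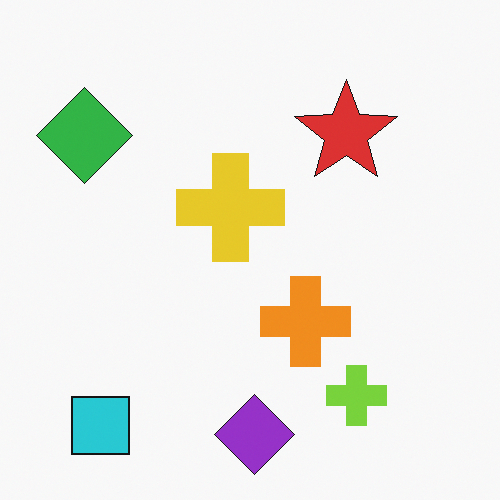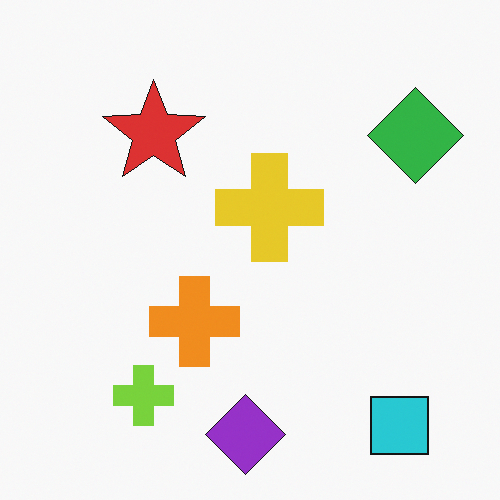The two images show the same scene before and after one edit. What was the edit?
It was flipped horizontally (left ↔ right).

The green diamond is in the top-left of the first image and the top-right of the second — shapes on opposite sides of the vertical midline have swapped in a mirror flip.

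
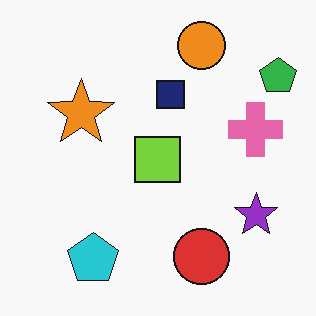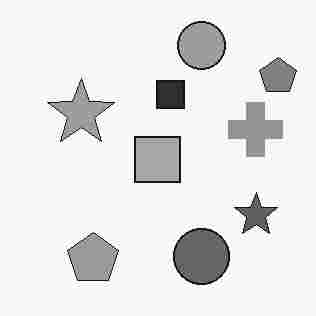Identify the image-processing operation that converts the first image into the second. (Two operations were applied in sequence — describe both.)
The transformation is: converted to grayscale, then degraded with heavy JPEG compression.

All color is removed — every shape is now a shade of grey. Blocky 8×8 compression artifacts appear around shape edges and the flat background shows ringing — characteristic JPEG degradation.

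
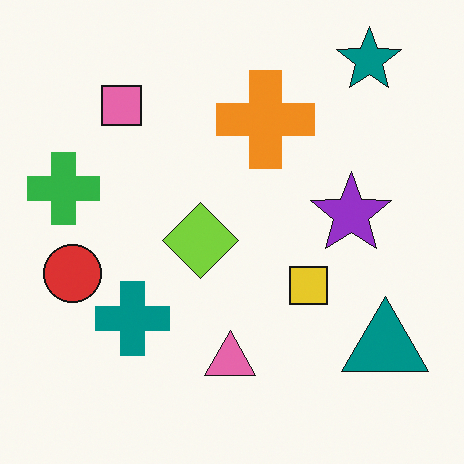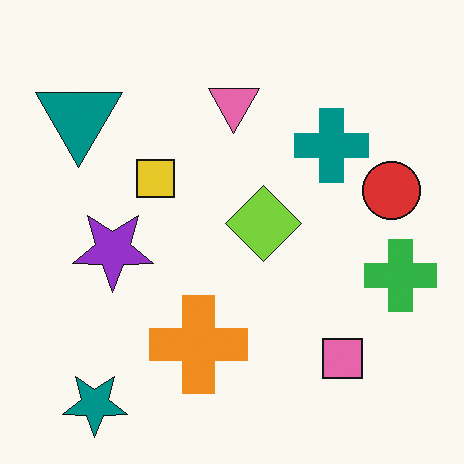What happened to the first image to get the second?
Rotated 180°.

The teal star sits in the top-right of the first image and the bottom-left of the second — consistent with a whole-image 180° rotation.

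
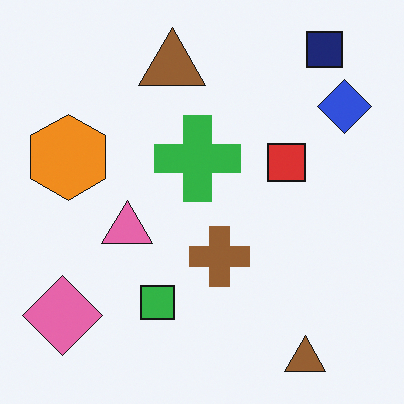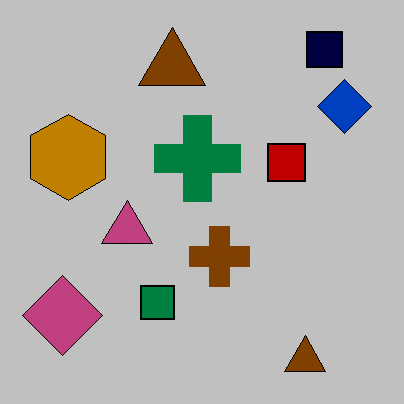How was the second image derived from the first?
The second image is the first heavily posterized to just a handful of flat colors.

Each flat color has snapped to a coarser quantized level — most visibly, the near-white background has dropped to a flat grey.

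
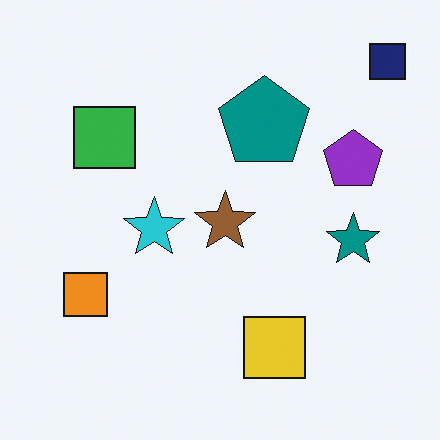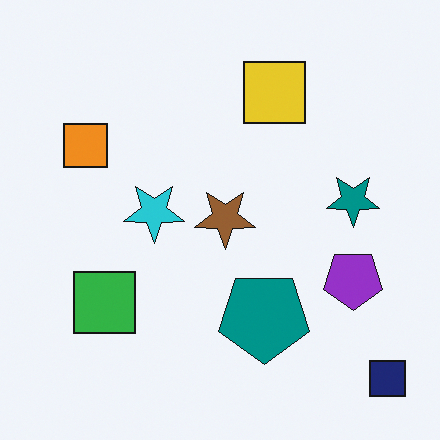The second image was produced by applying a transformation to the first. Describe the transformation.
Flipped vertically (top ↔ bottom).

The navy square is in the top-right of the first image and the bottom-right of the second — shapes on opposite sides of the horizontal midline have swapped in a mirror flip.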